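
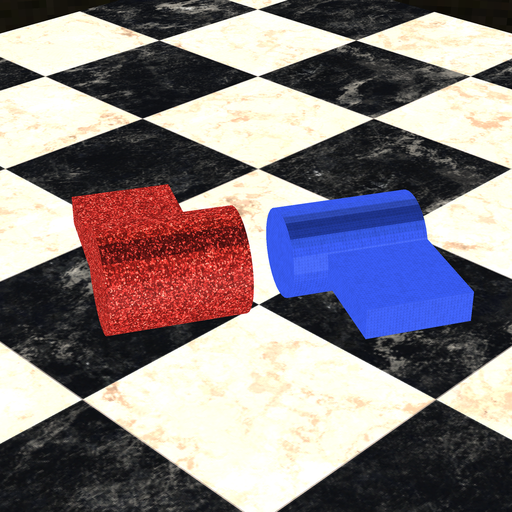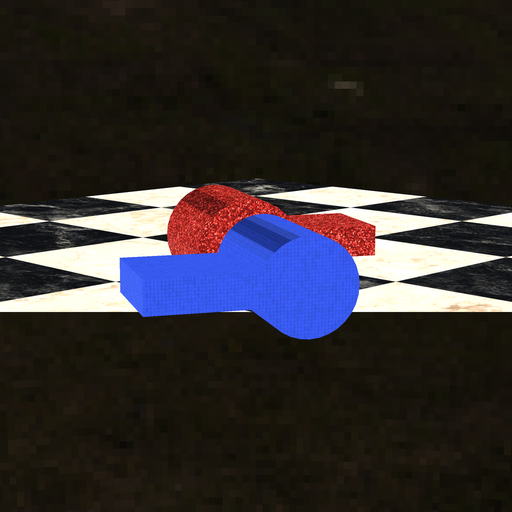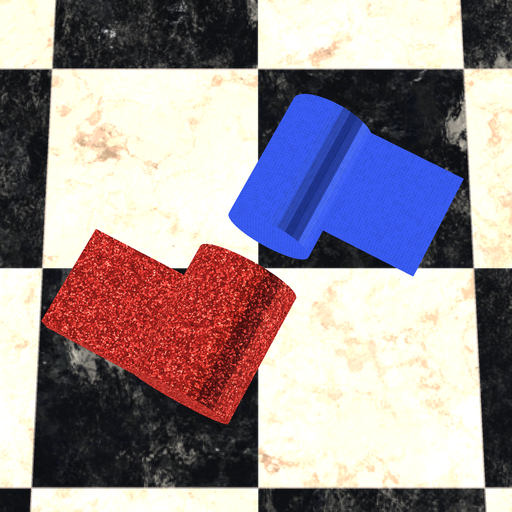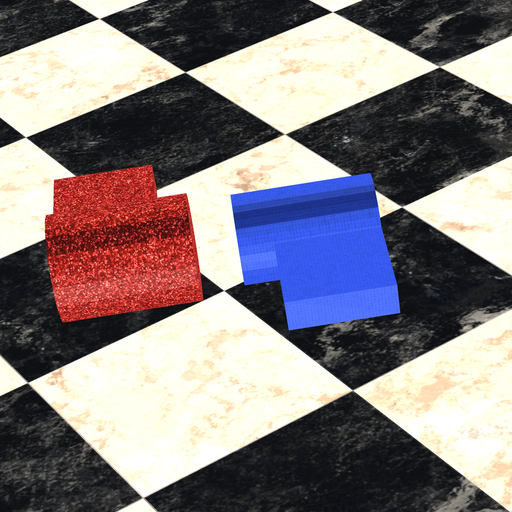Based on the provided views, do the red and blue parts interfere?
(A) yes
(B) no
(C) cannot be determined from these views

(B) no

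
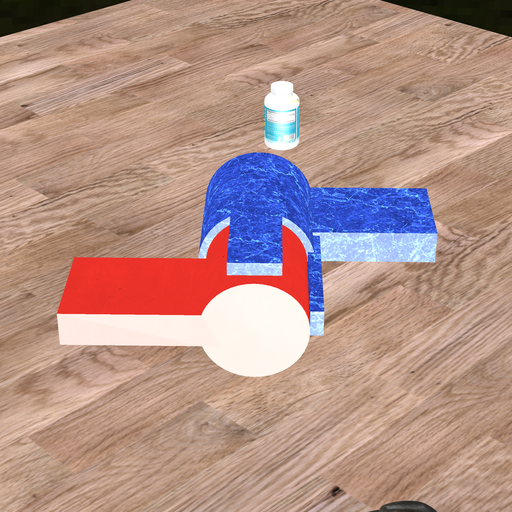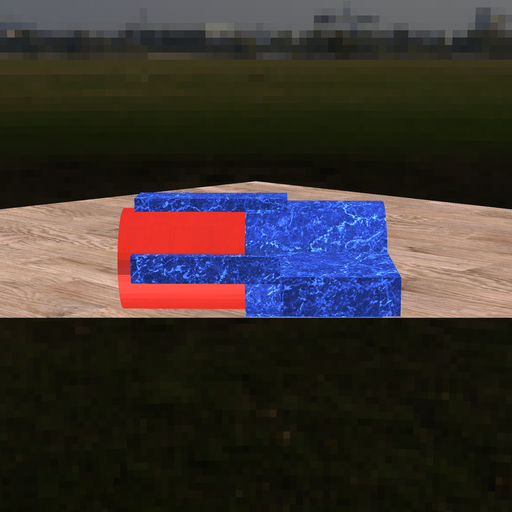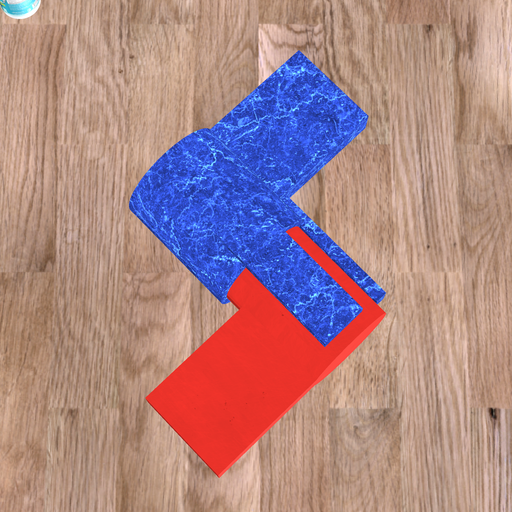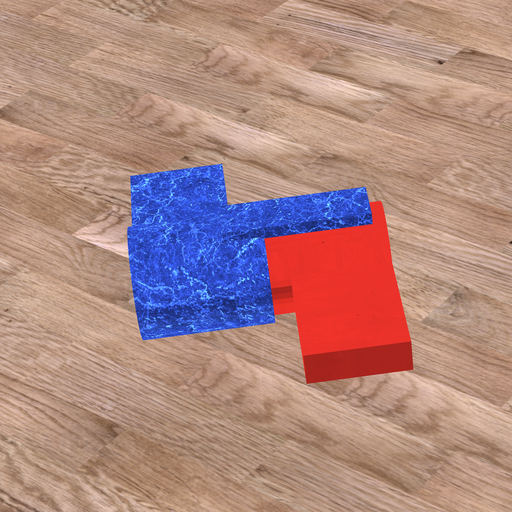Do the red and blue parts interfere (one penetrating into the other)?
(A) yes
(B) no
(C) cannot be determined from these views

(A) yes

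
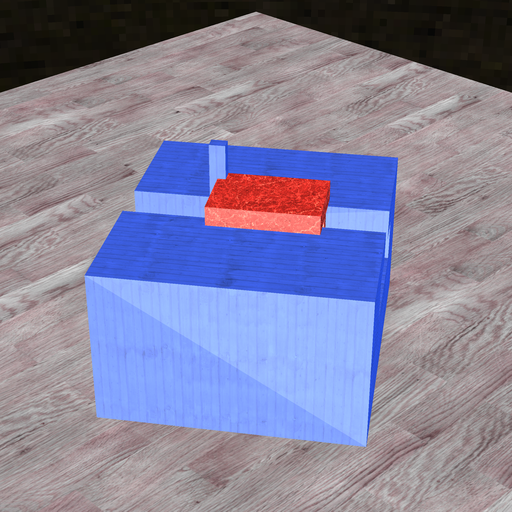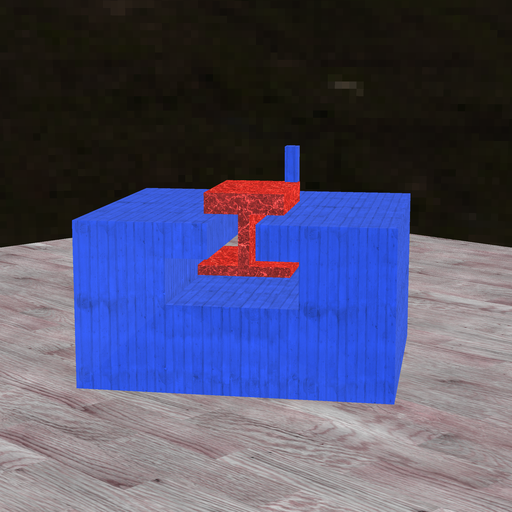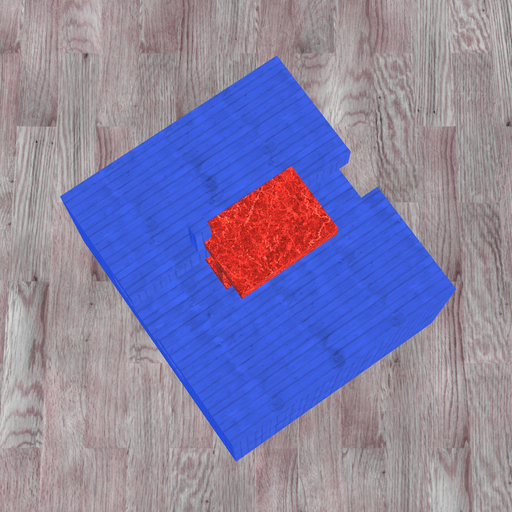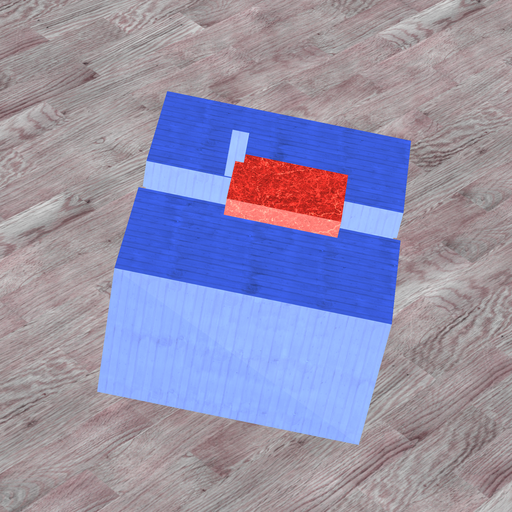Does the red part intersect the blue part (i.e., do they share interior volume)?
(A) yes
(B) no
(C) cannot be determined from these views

(A) yes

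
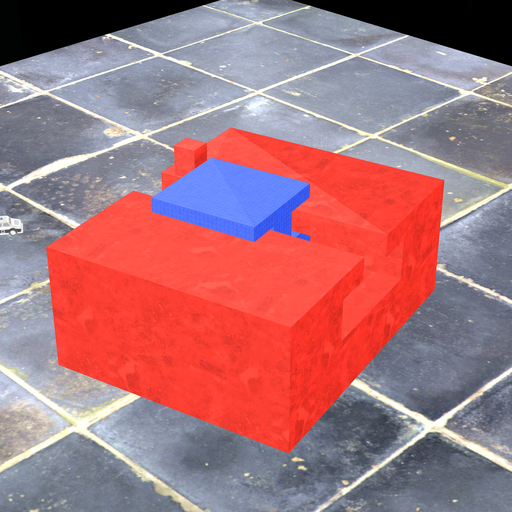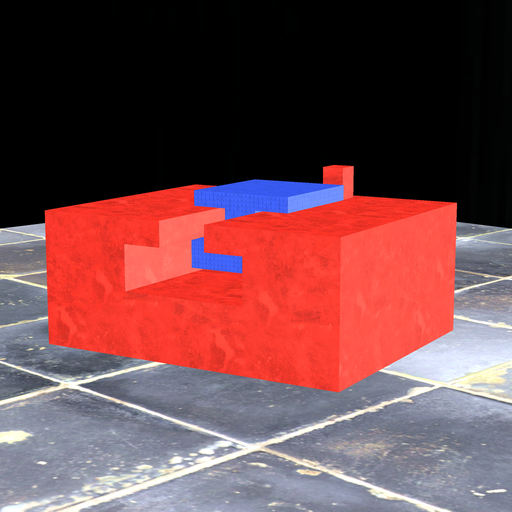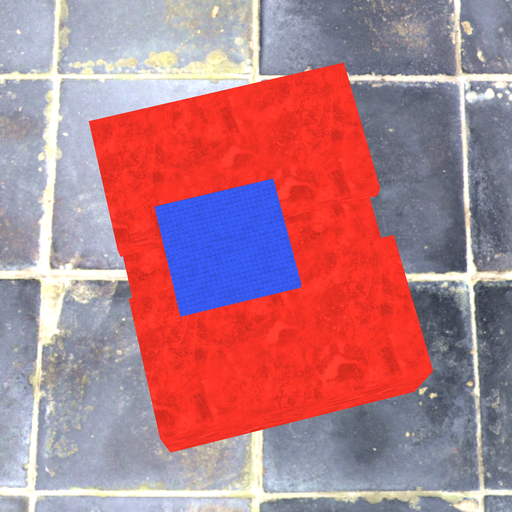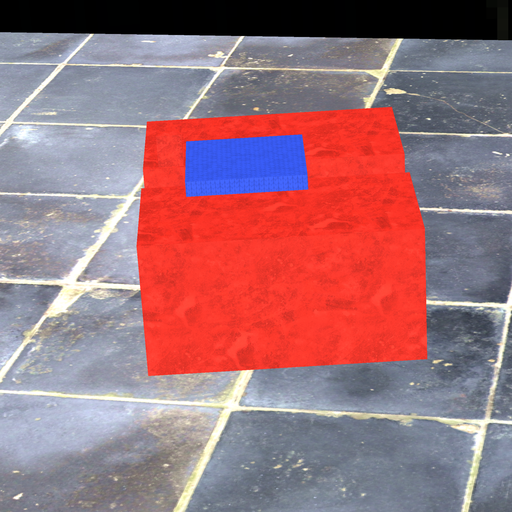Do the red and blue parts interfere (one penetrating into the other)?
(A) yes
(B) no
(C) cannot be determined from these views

(B) no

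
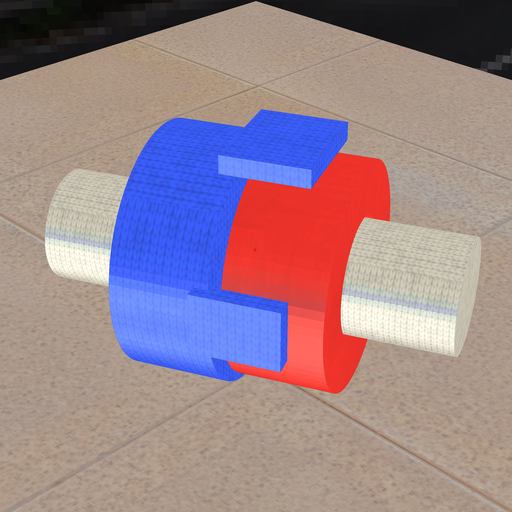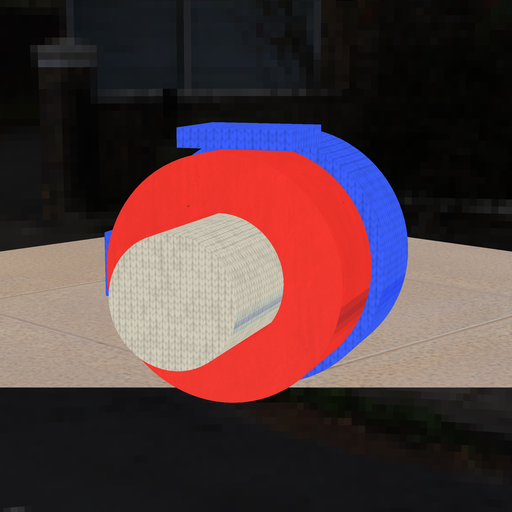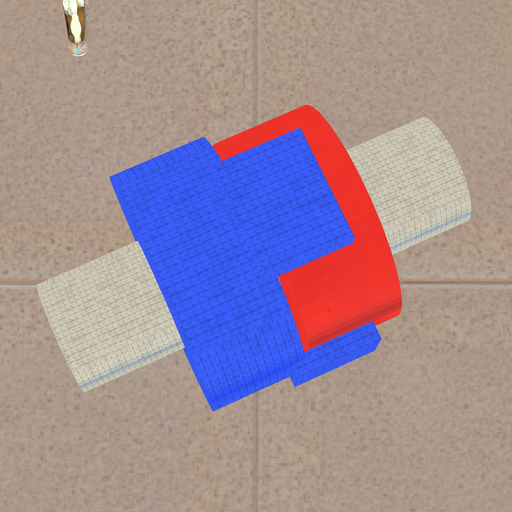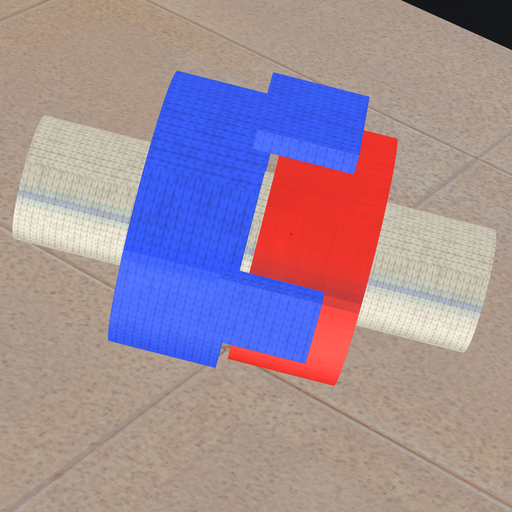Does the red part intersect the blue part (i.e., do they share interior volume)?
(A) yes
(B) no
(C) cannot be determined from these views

(B) no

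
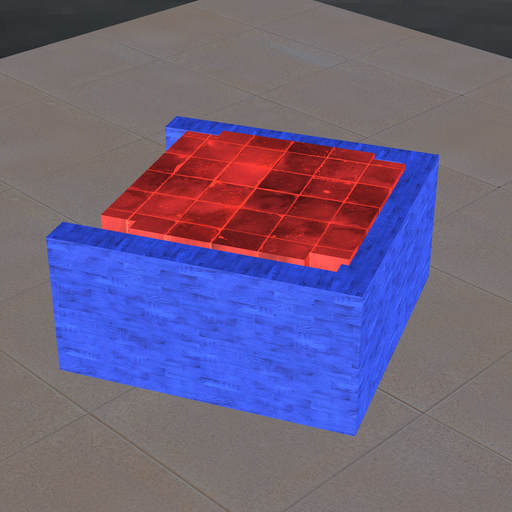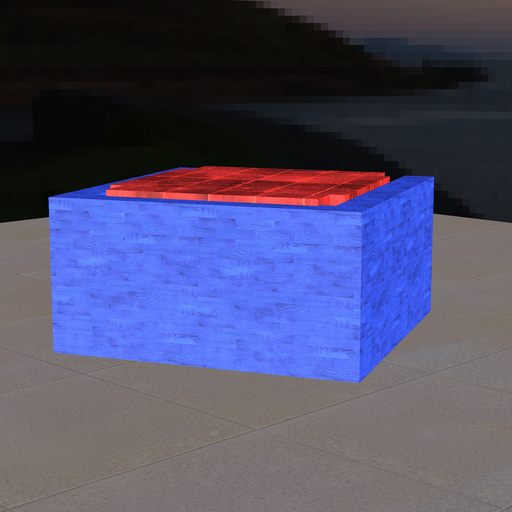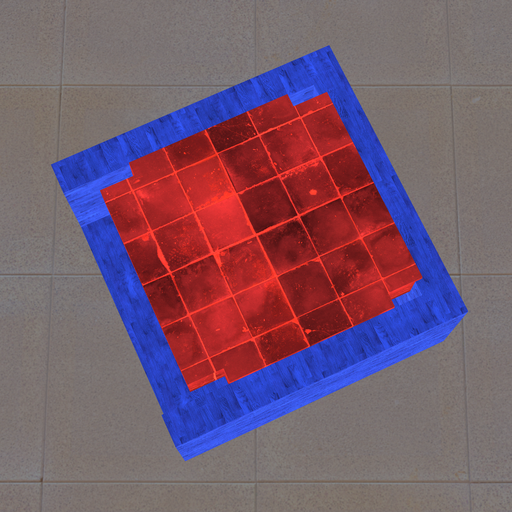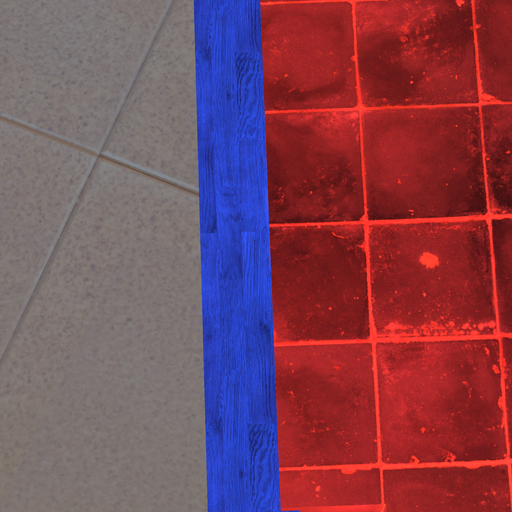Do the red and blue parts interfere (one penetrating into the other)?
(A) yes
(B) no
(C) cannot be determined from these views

(A) yes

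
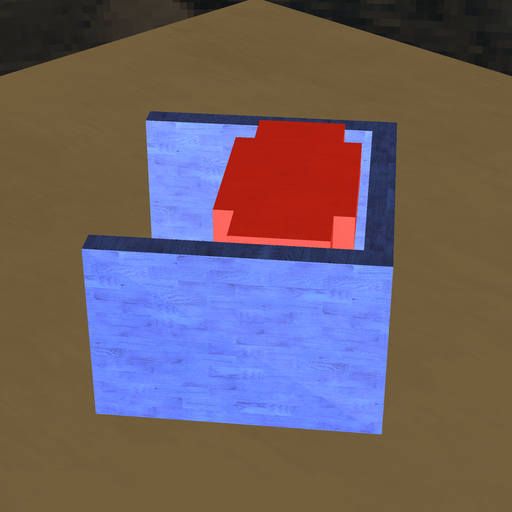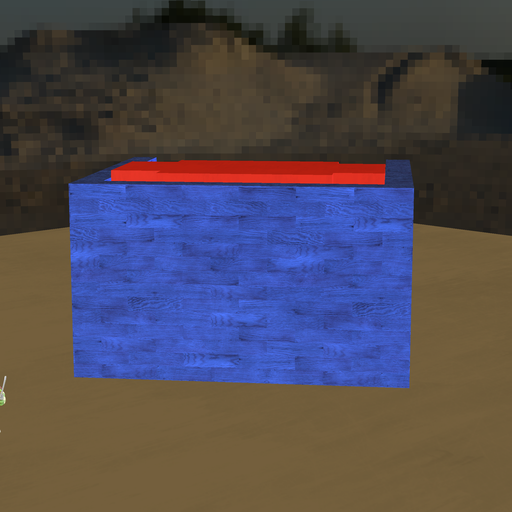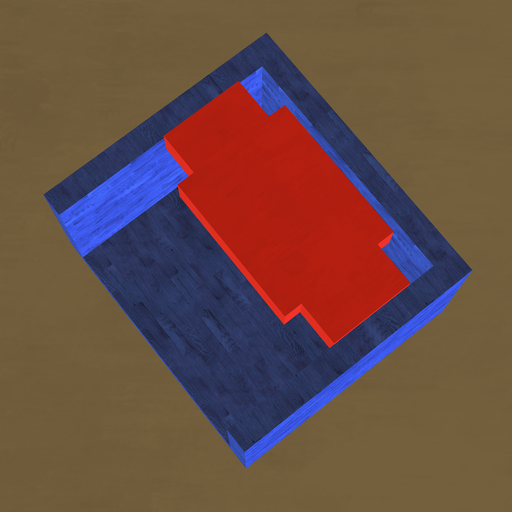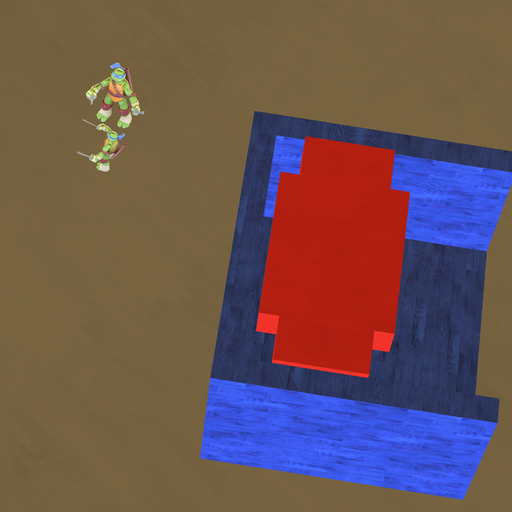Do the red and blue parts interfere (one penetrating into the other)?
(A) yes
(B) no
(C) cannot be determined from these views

(B) no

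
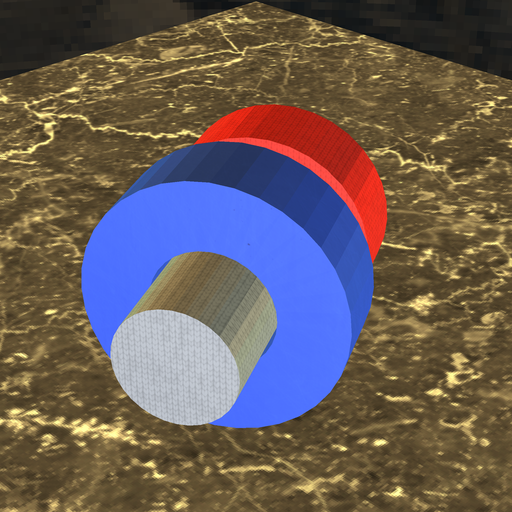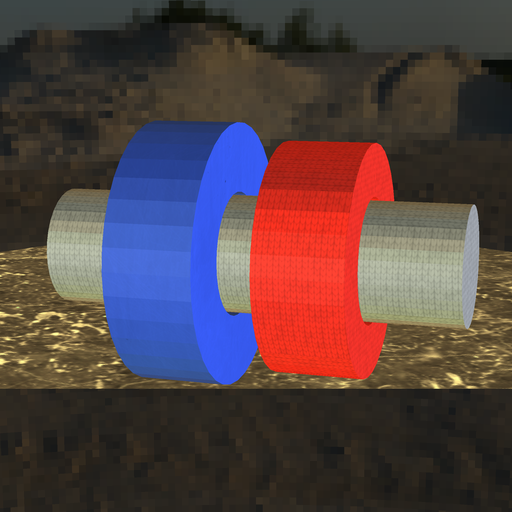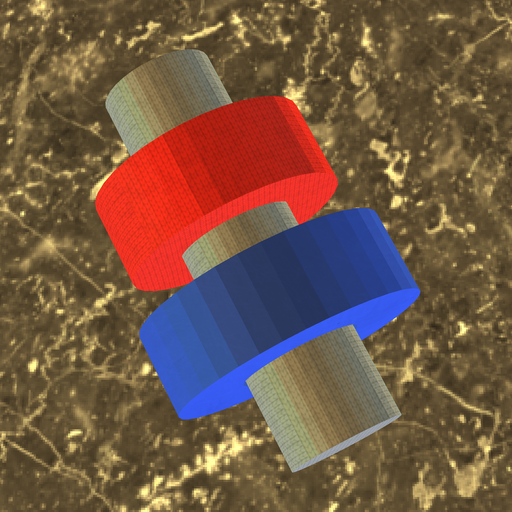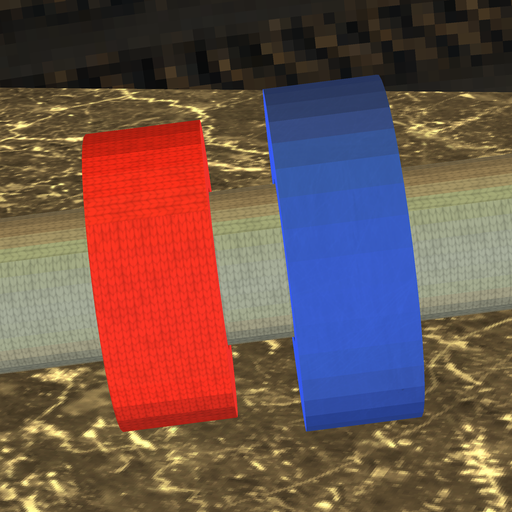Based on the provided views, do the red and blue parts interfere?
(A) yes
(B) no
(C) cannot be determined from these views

(B) no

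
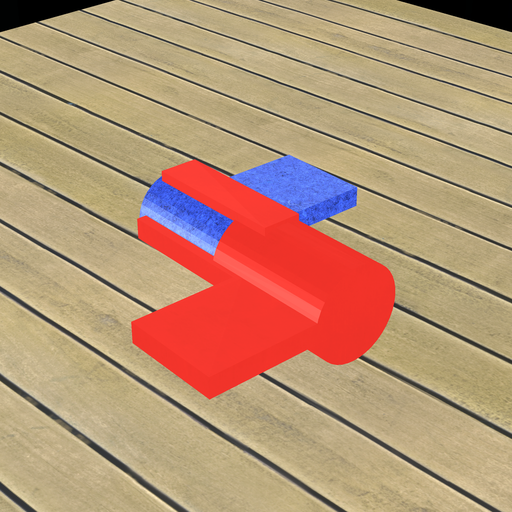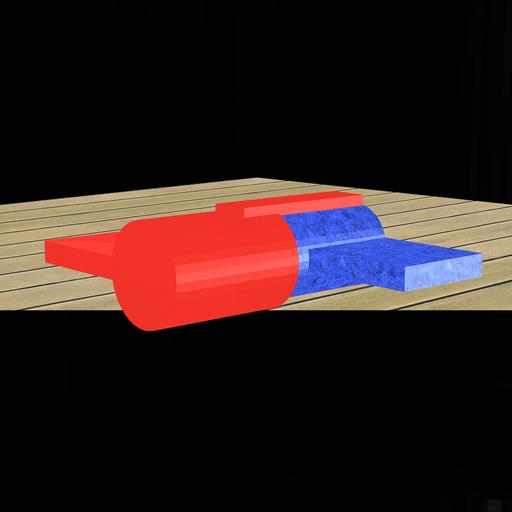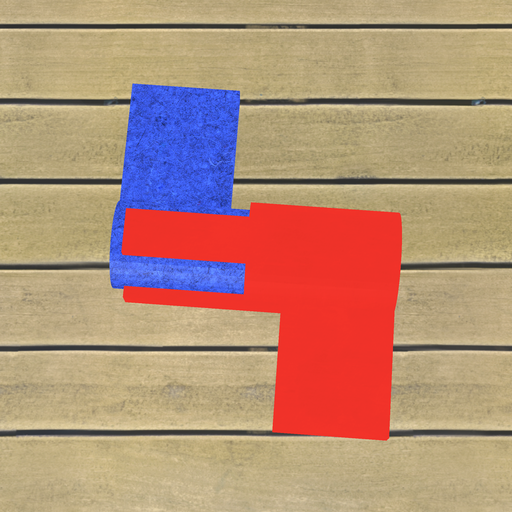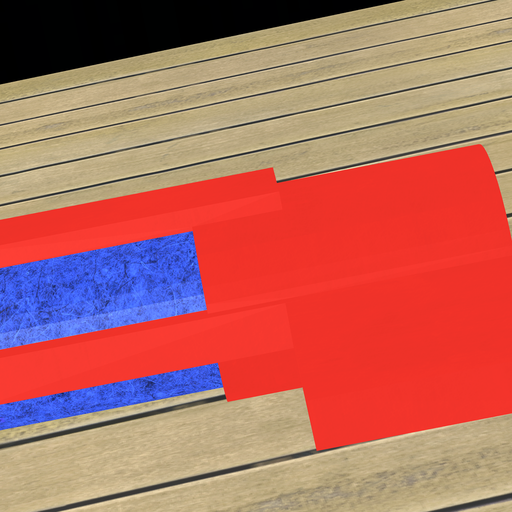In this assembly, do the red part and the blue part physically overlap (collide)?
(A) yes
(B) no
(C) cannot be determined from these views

(A) yes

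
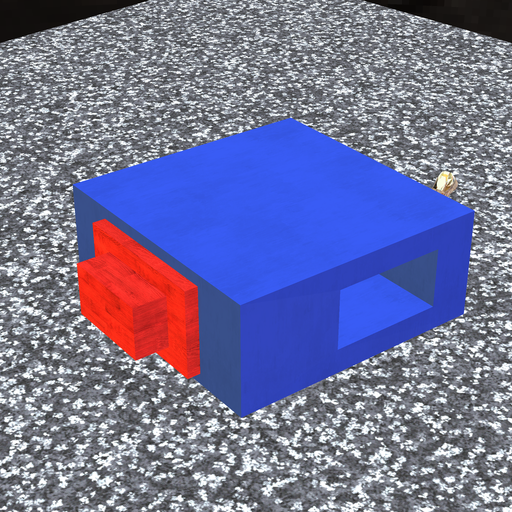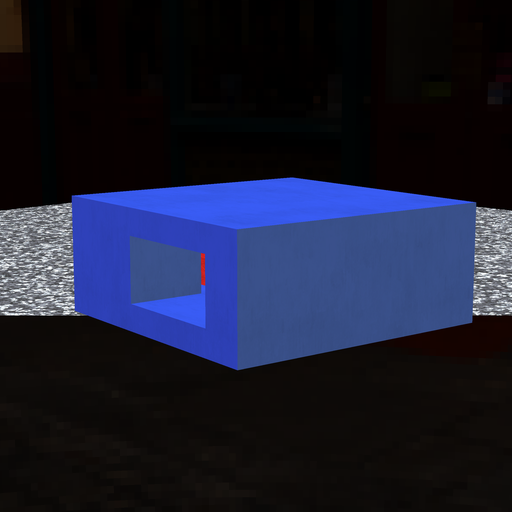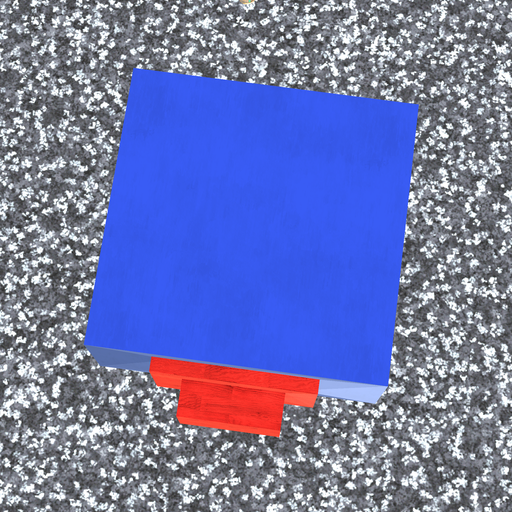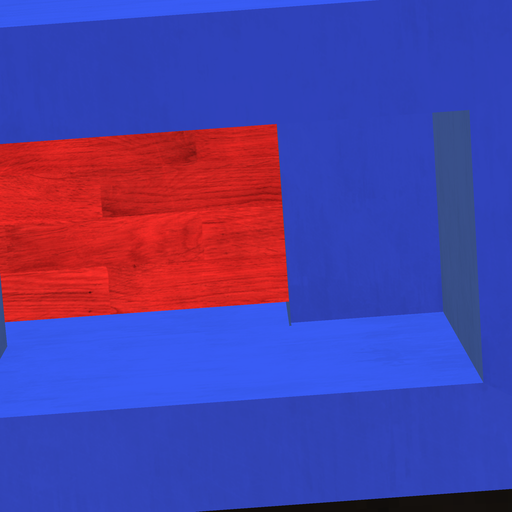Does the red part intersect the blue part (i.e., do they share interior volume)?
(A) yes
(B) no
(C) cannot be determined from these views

(A) yes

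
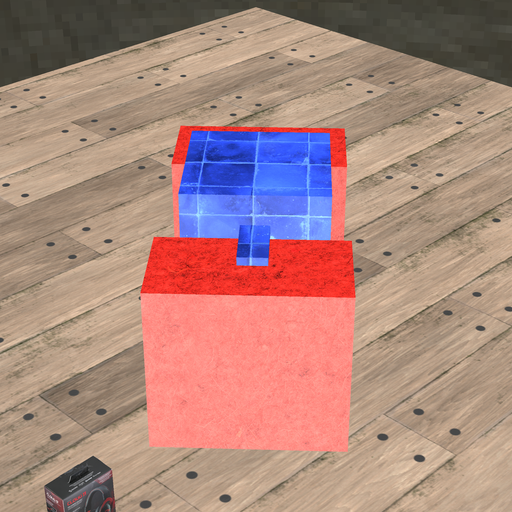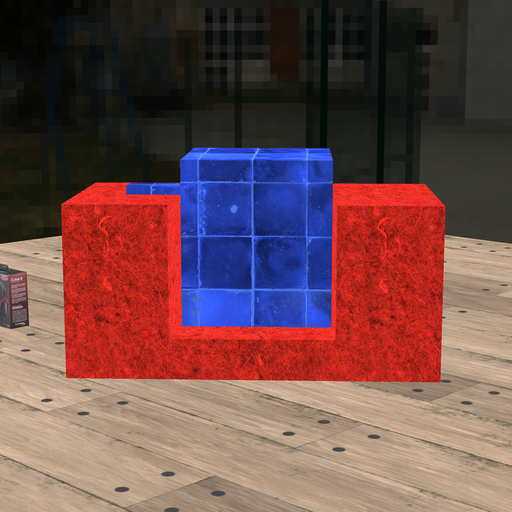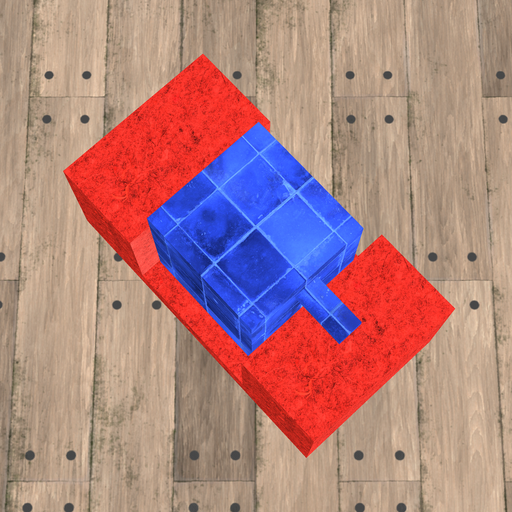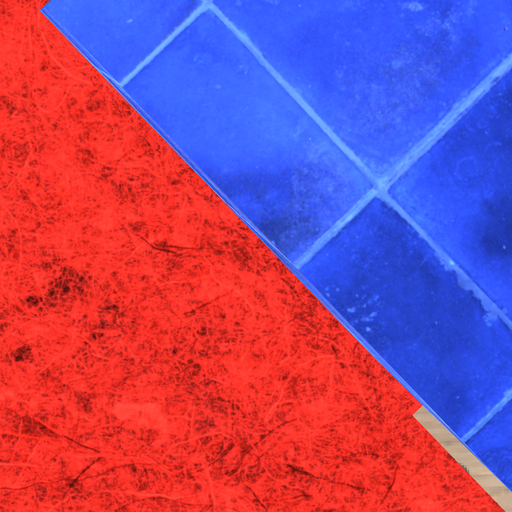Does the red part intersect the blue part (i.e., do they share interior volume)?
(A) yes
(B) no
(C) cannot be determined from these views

(B) no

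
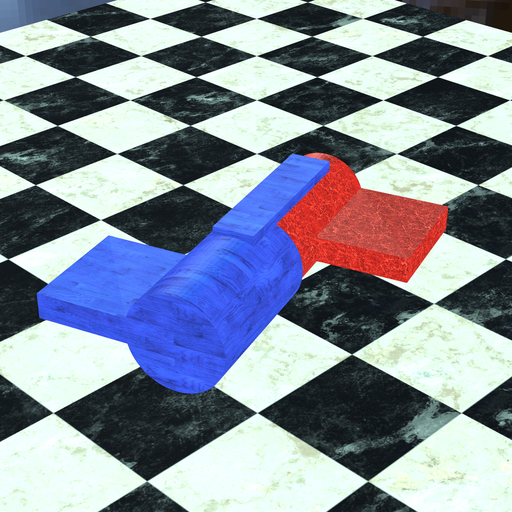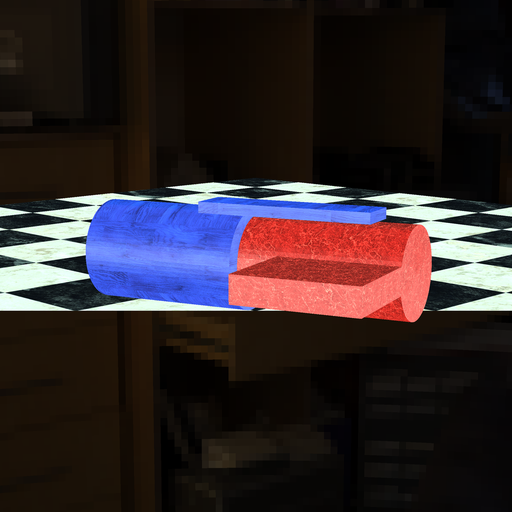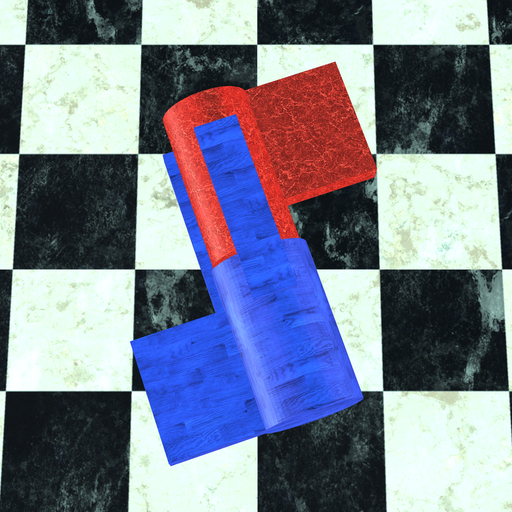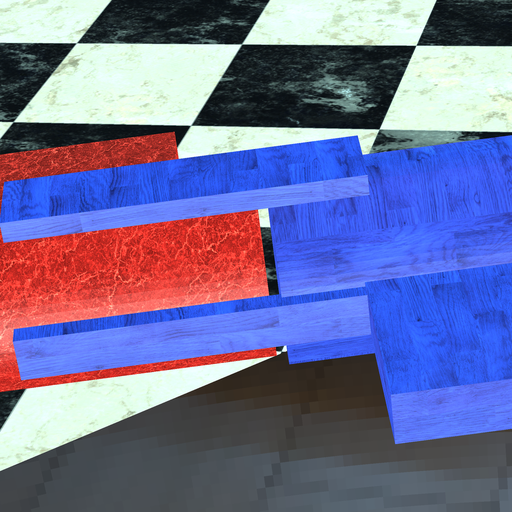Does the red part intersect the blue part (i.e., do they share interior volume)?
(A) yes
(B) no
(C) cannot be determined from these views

(B) no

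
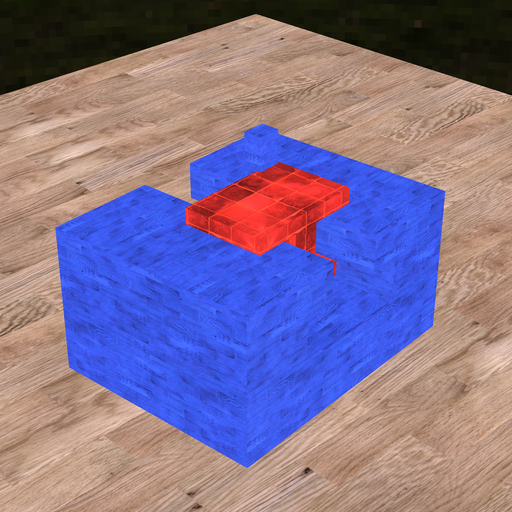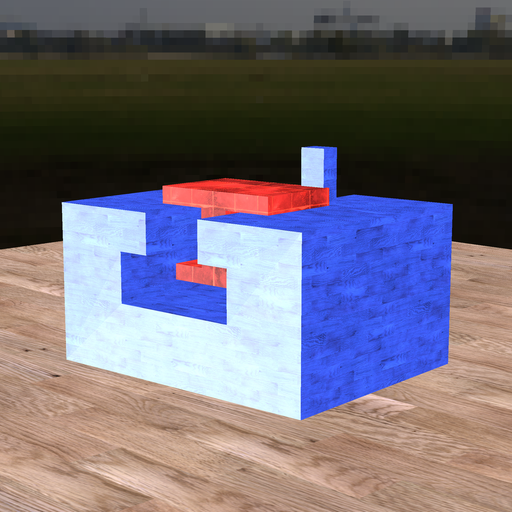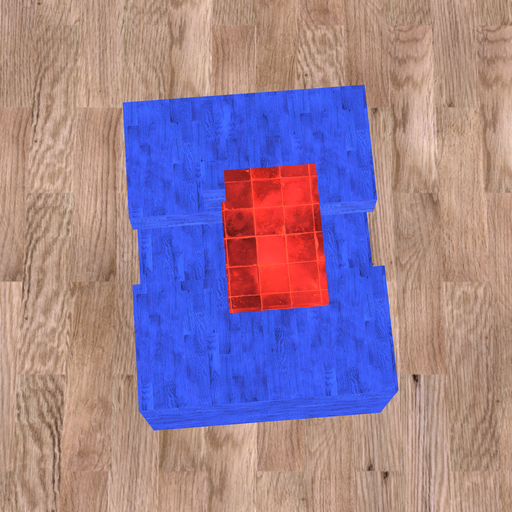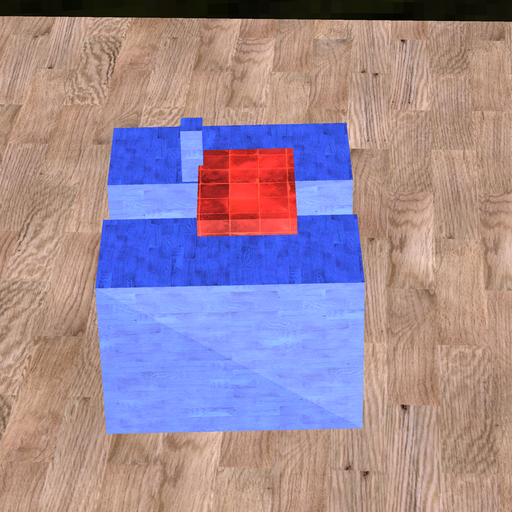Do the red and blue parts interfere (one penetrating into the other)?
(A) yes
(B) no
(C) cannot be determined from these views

(A) yes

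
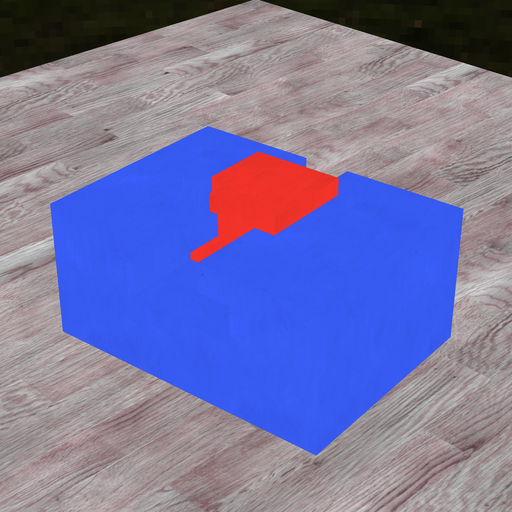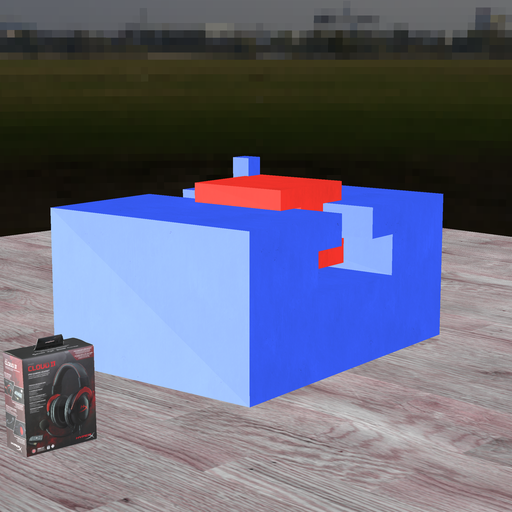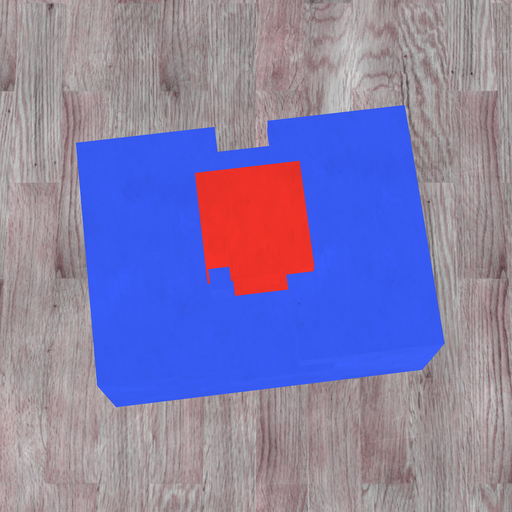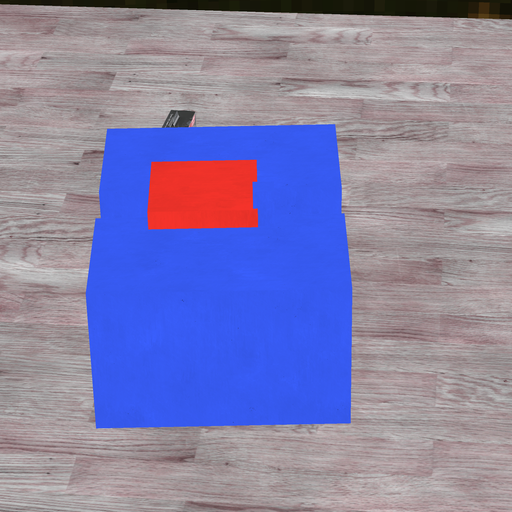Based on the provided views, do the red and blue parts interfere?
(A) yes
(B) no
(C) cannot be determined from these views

(A) yes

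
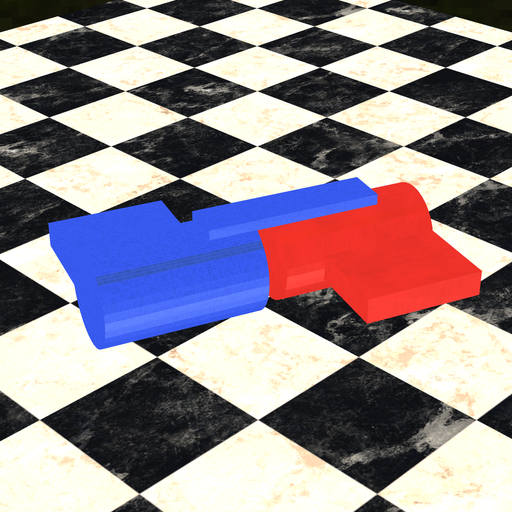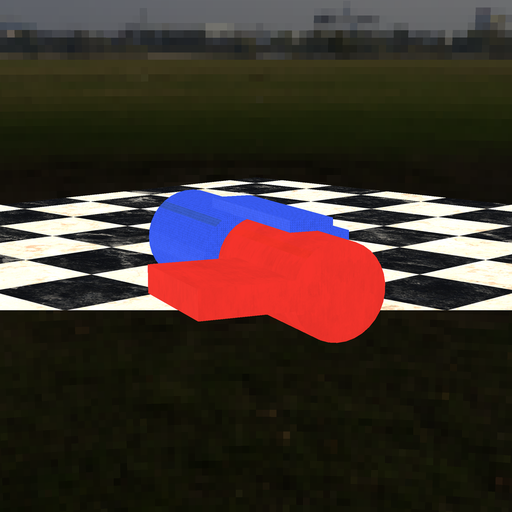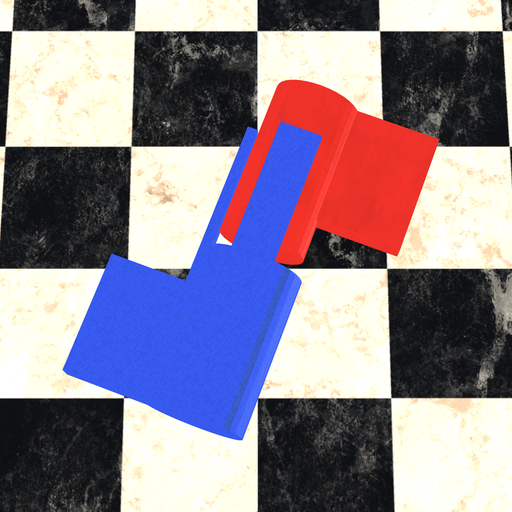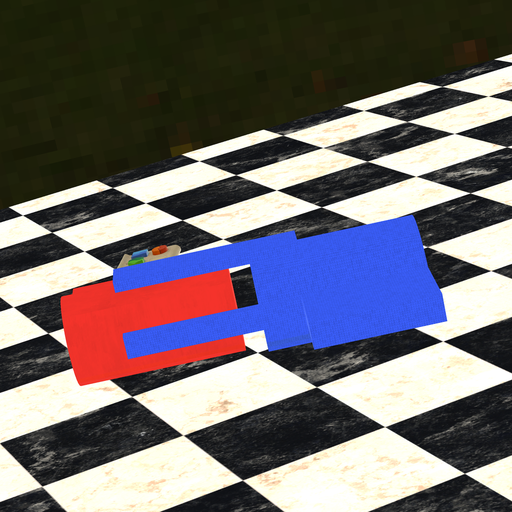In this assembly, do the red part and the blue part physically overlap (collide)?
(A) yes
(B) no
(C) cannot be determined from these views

(B) no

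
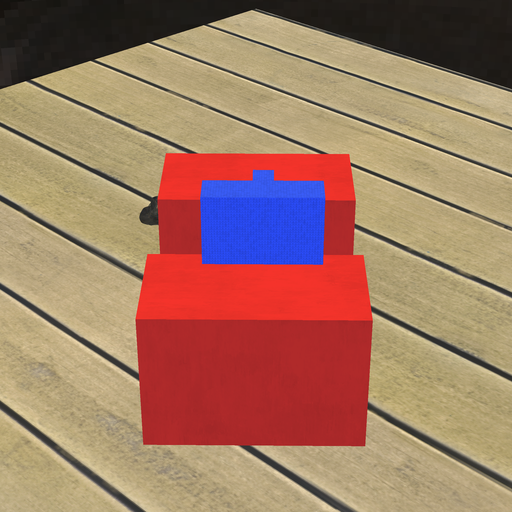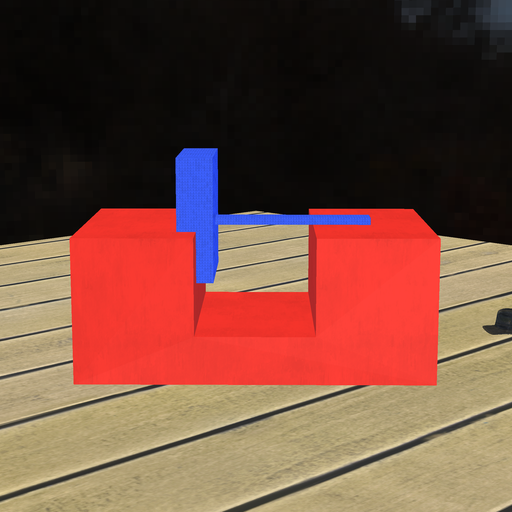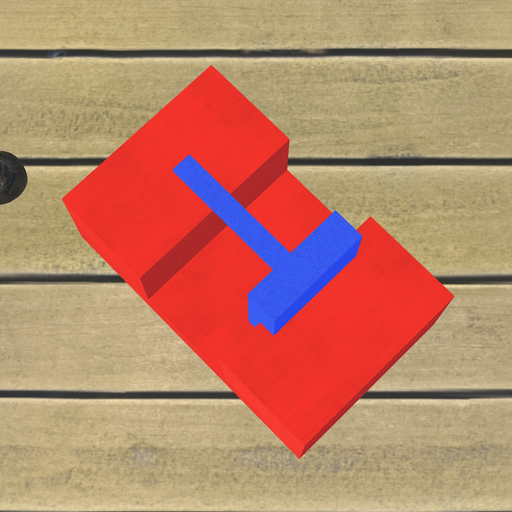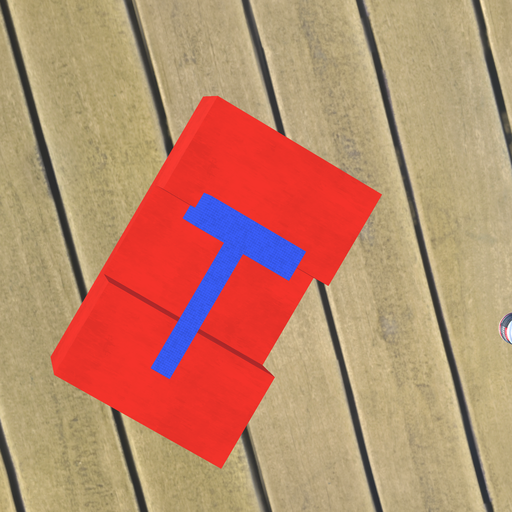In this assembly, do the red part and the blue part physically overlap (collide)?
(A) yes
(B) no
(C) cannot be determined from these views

(A) yes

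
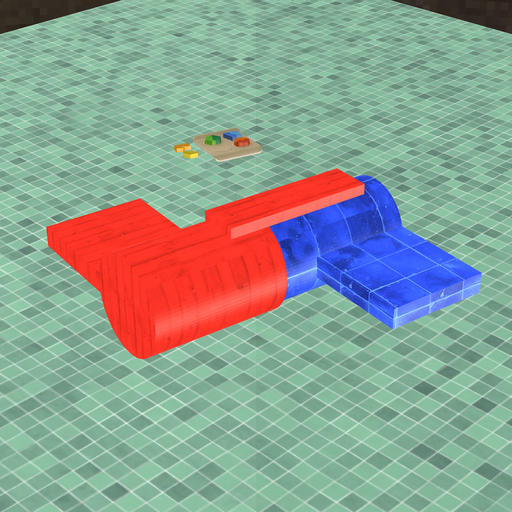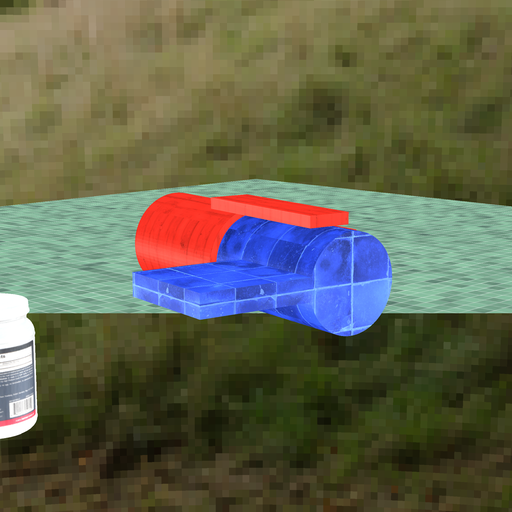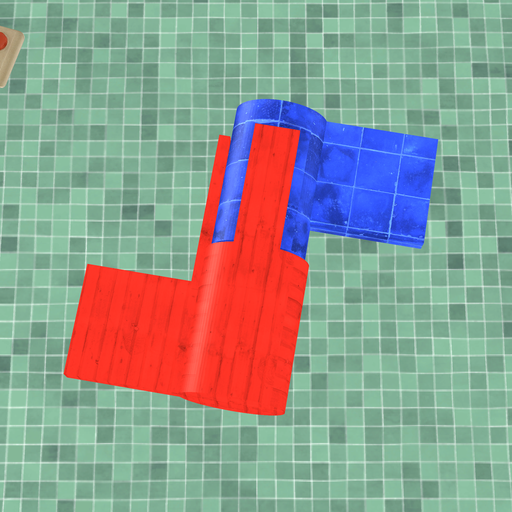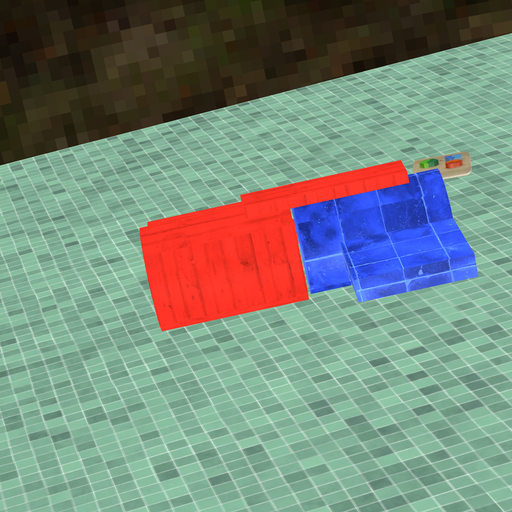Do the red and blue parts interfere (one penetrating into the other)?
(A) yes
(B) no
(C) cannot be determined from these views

(B) no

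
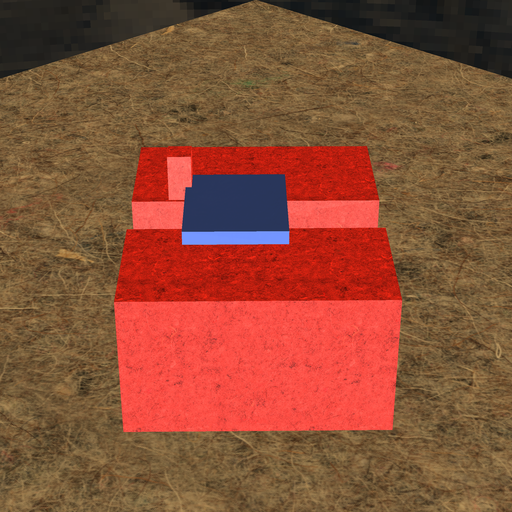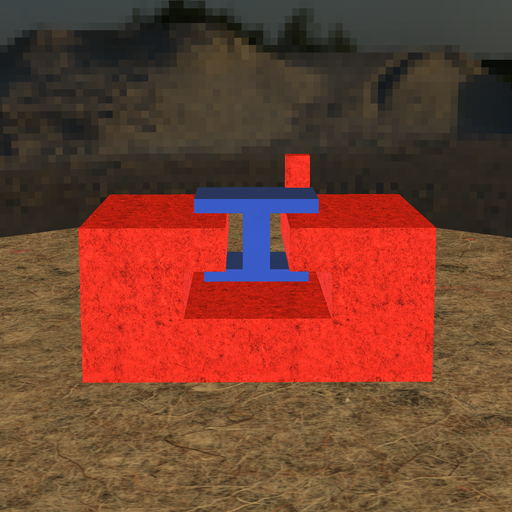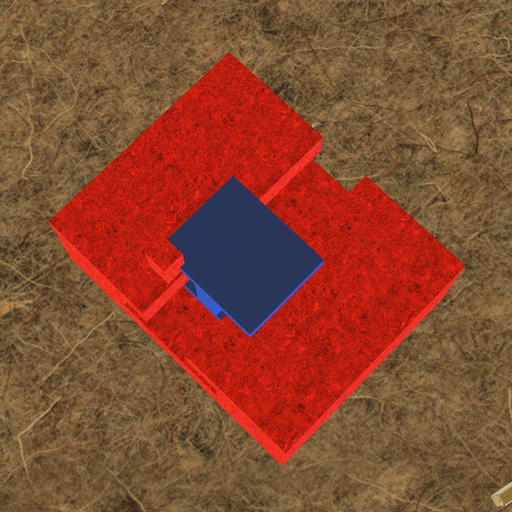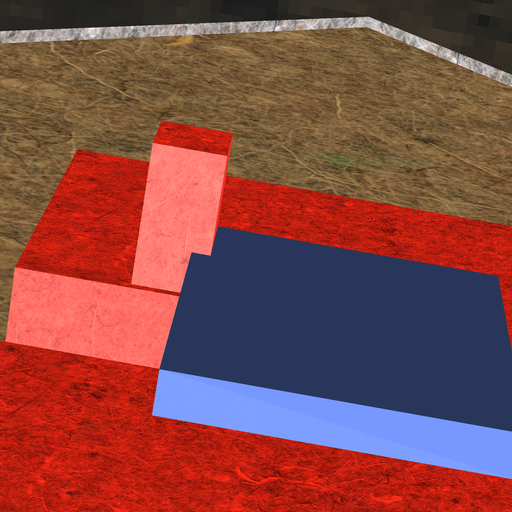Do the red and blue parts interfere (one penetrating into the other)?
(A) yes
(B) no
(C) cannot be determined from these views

(A) yes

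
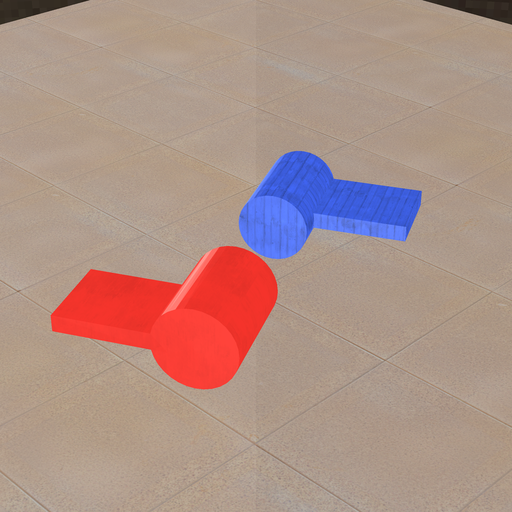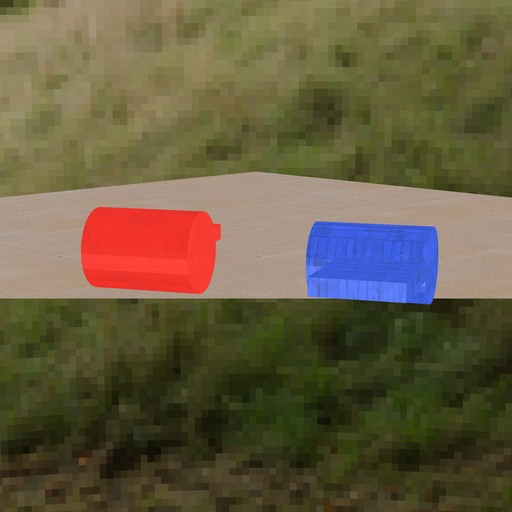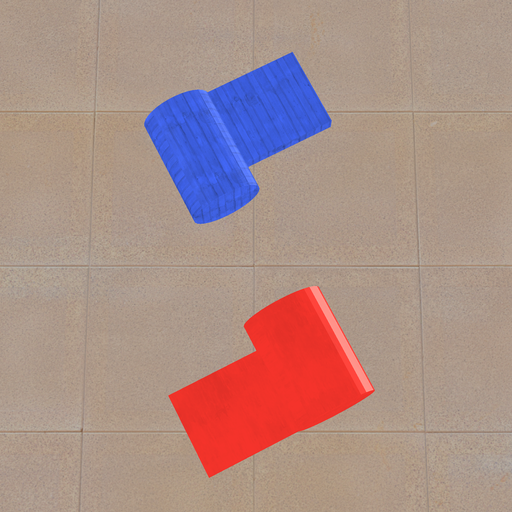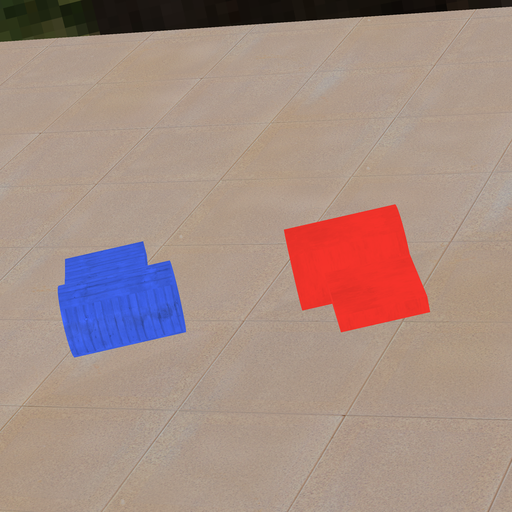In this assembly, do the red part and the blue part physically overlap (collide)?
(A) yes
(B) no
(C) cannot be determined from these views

(B) no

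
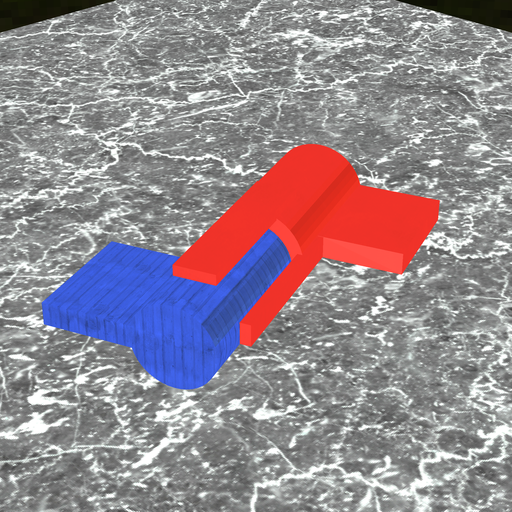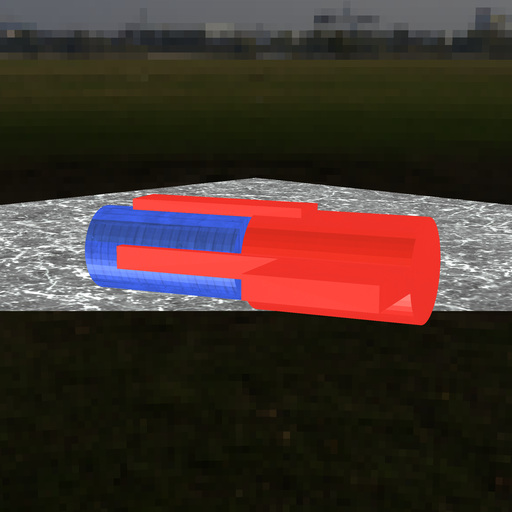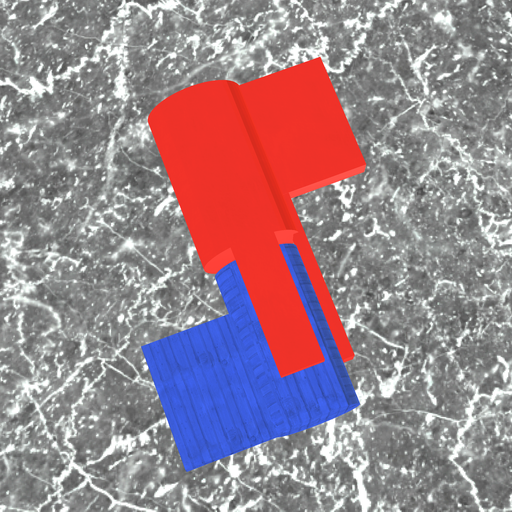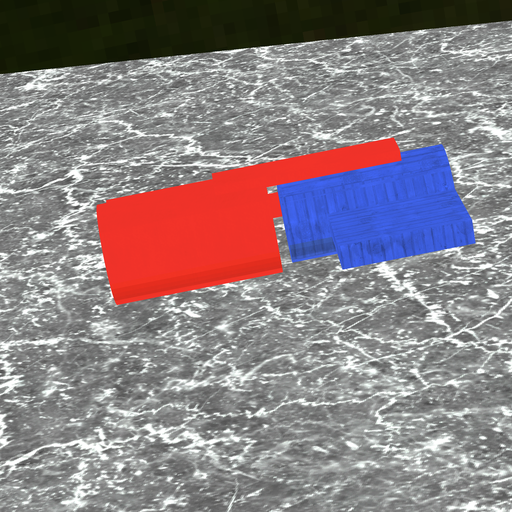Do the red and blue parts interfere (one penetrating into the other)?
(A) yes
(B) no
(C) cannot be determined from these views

(B) no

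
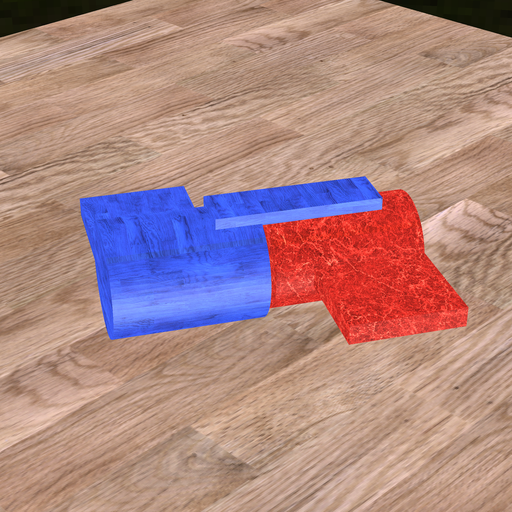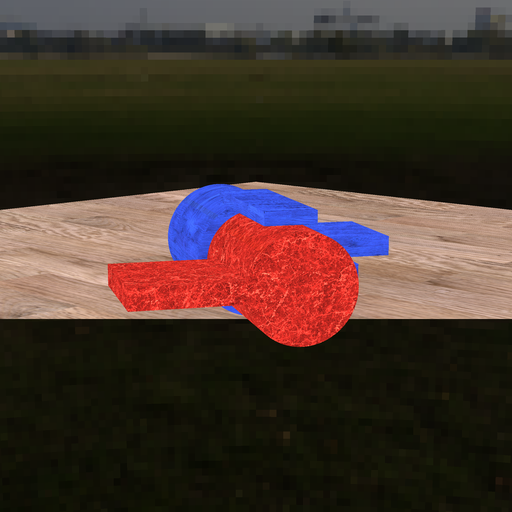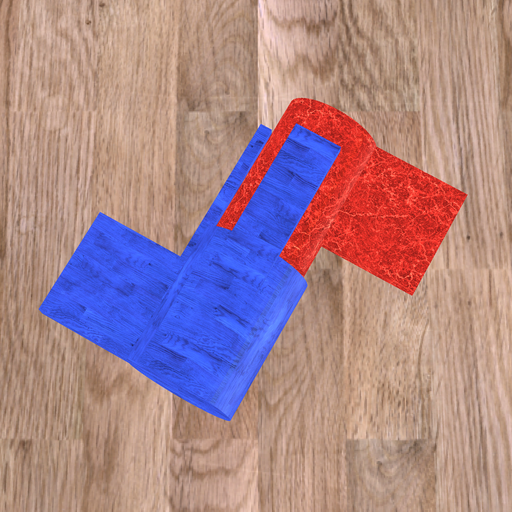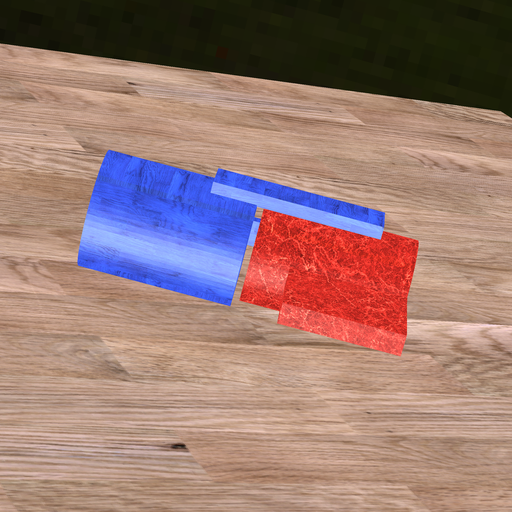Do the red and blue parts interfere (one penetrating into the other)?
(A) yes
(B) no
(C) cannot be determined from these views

(B) no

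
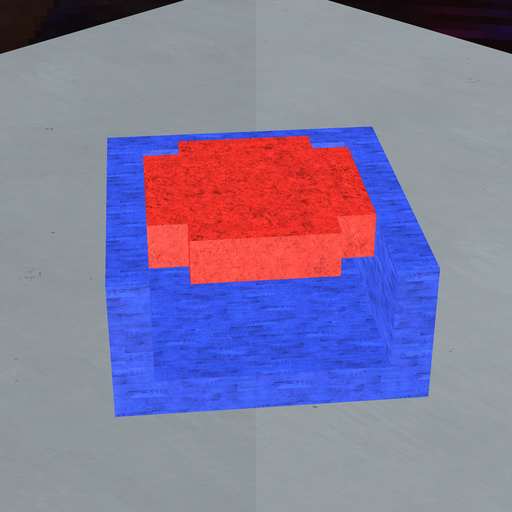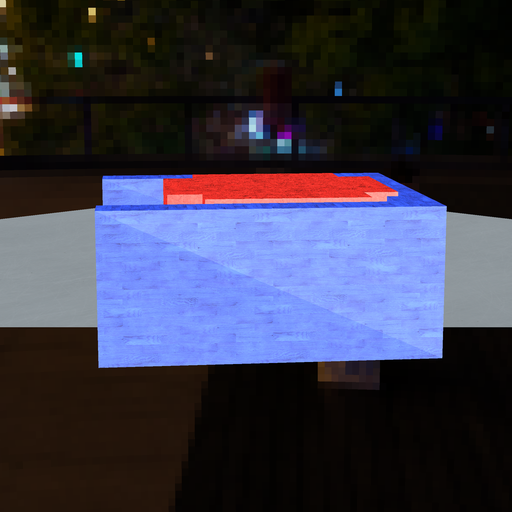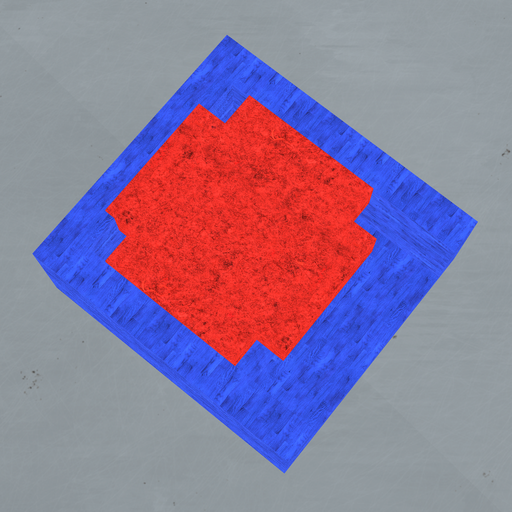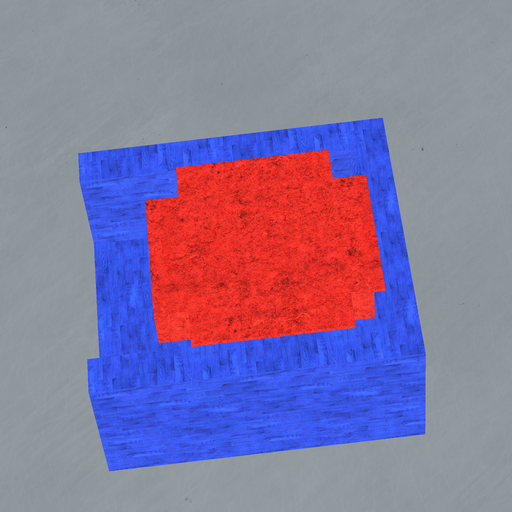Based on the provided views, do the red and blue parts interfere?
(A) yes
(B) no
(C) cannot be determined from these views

(A) yes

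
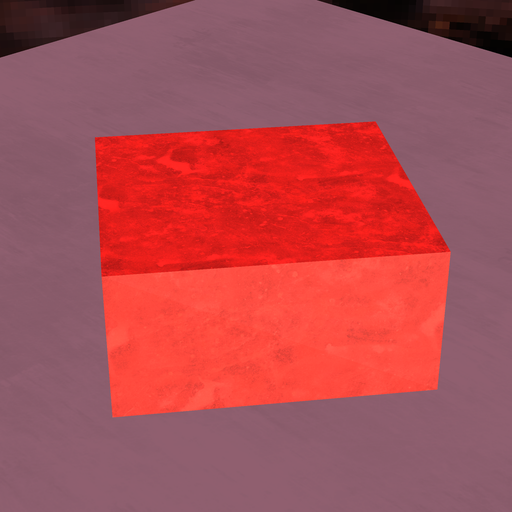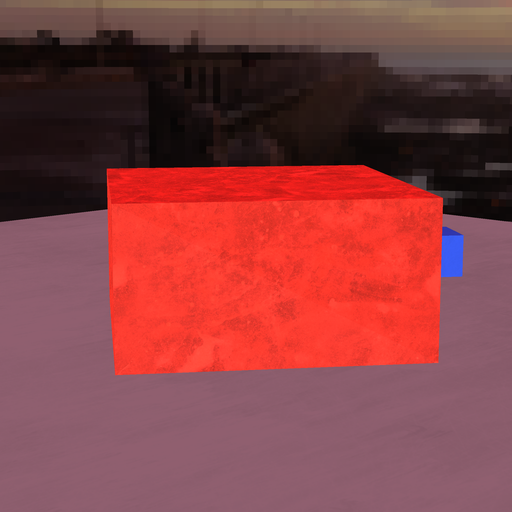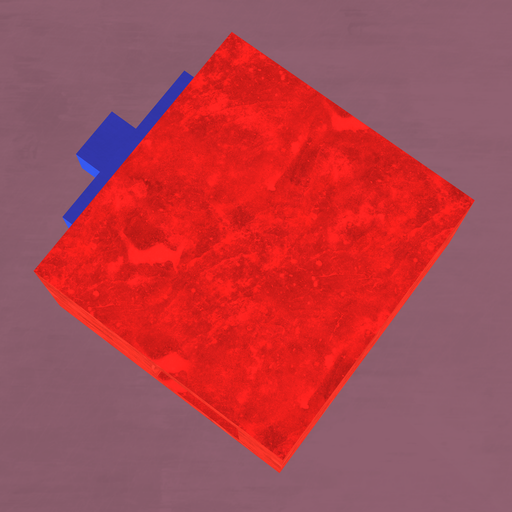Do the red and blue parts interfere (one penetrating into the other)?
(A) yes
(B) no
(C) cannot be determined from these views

(C) cannot be determined from these views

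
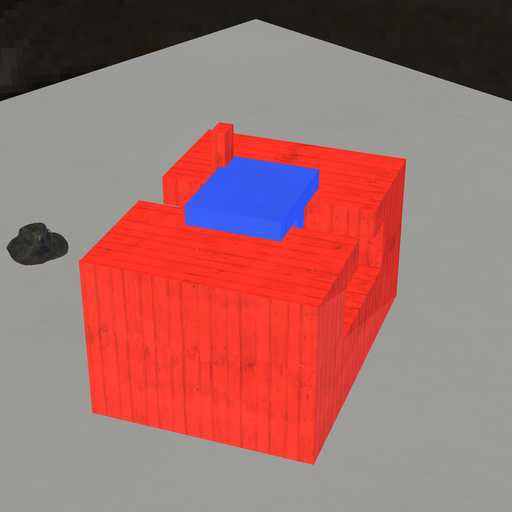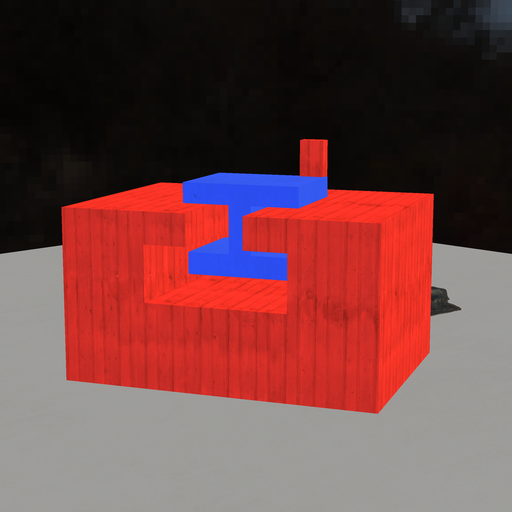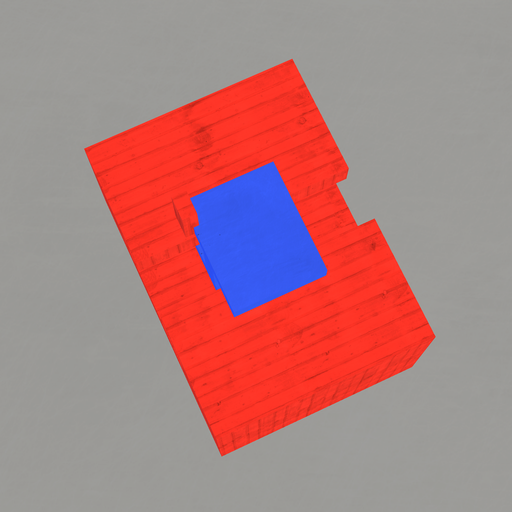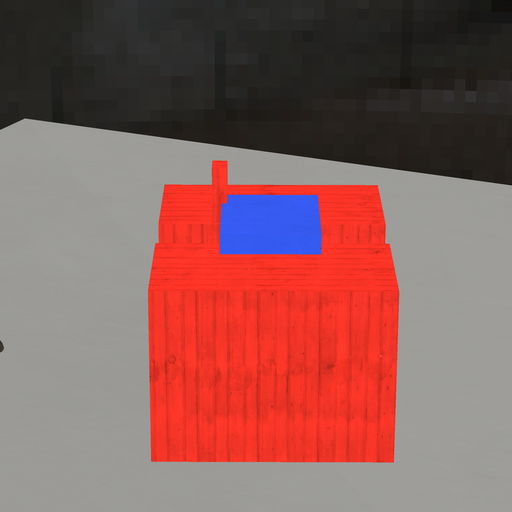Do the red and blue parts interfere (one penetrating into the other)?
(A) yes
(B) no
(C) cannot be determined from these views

(A) yes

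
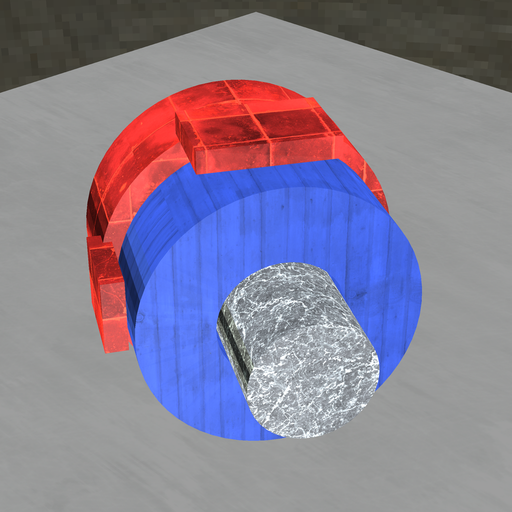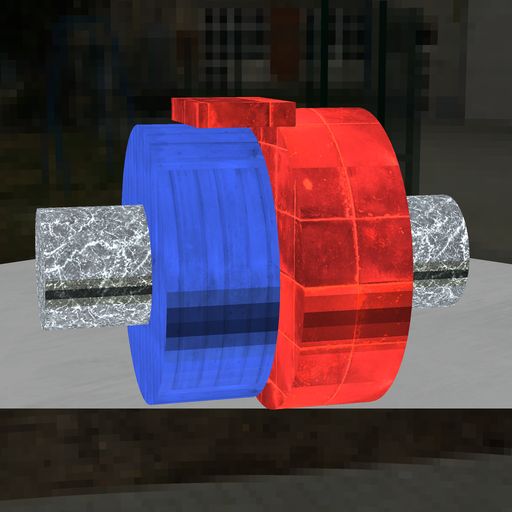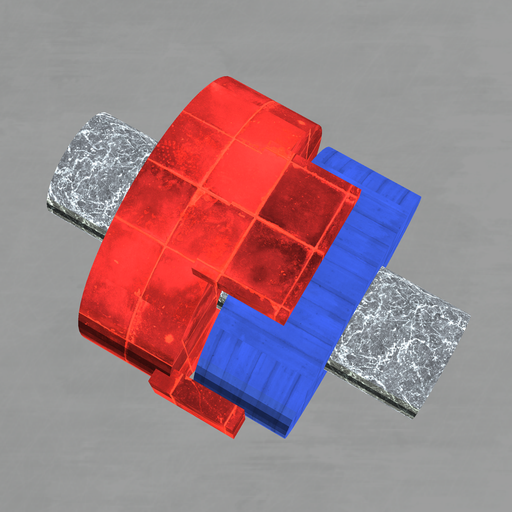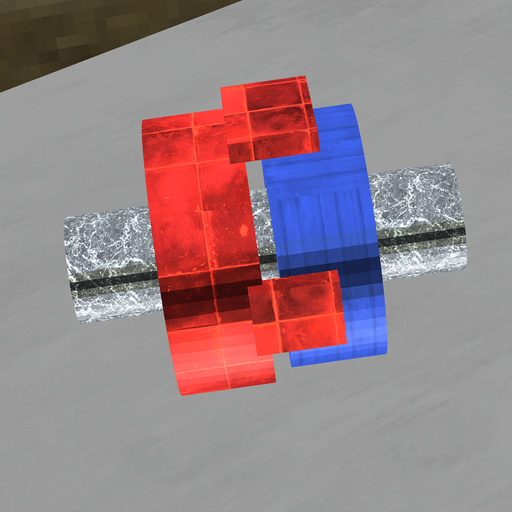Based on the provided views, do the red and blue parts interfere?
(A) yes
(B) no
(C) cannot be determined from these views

(B) no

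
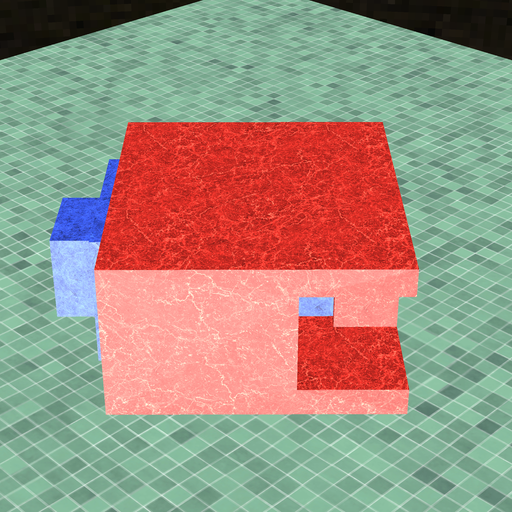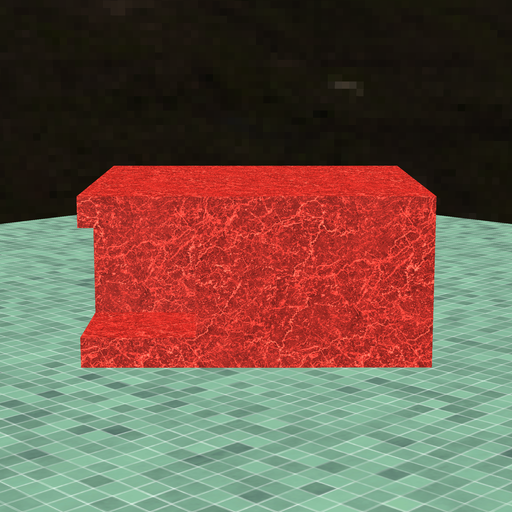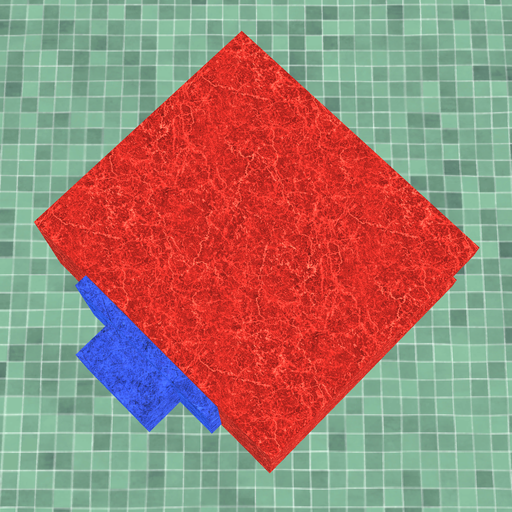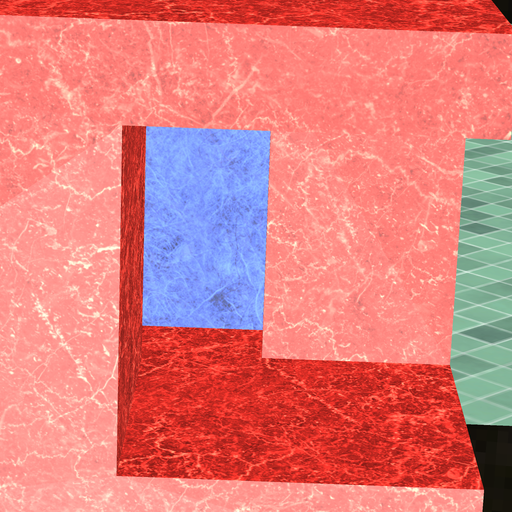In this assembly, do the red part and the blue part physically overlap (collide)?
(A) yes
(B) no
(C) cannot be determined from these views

(A) yes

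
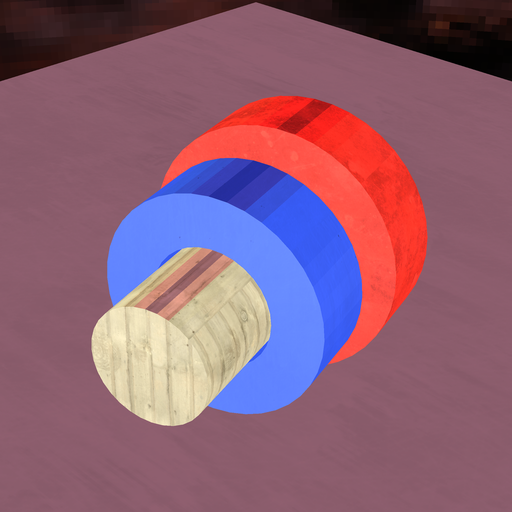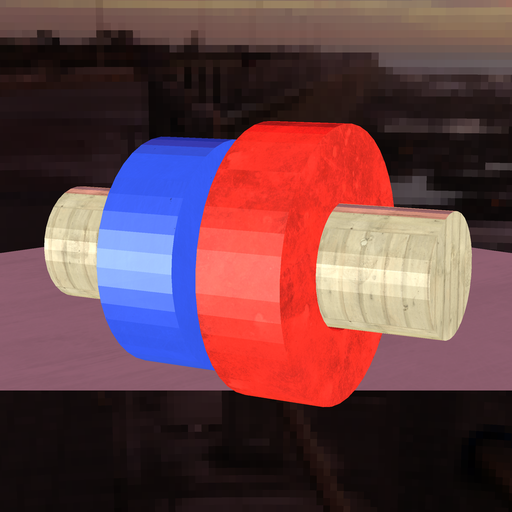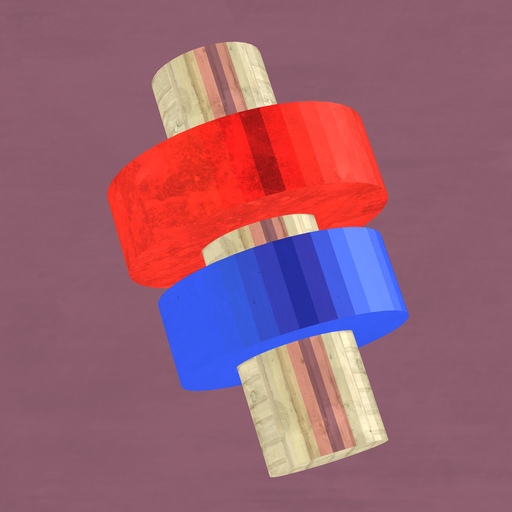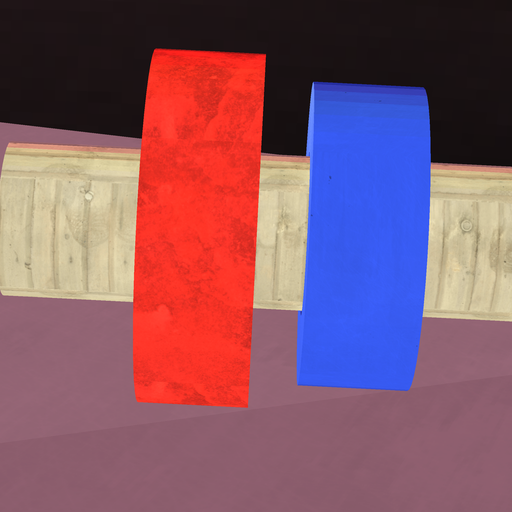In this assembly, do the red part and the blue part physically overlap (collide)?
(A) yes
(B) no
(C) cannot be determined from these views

(B) no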